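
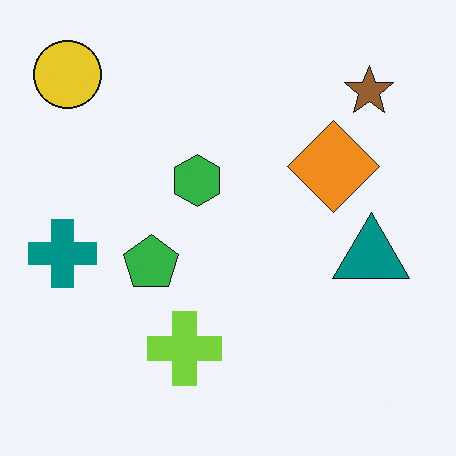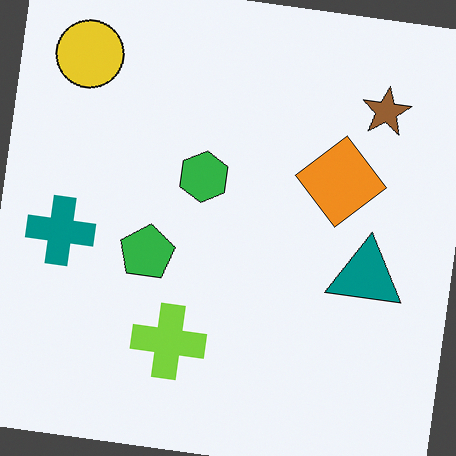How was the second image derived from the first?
The second image is the first rotated clockwise by a few degrees.

Every shape is tilted by the same angle and the image corners show triangular fill wedges — a whole-image rotation by a non-right angle.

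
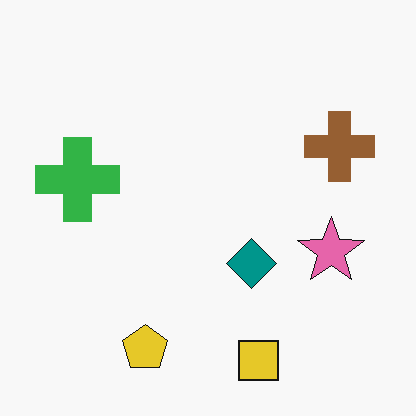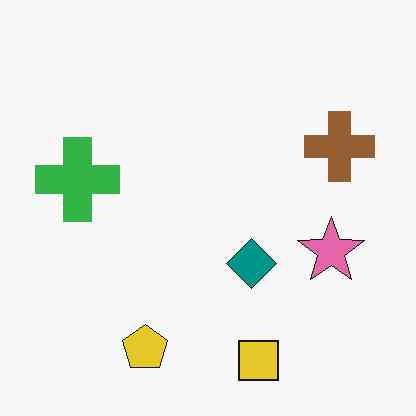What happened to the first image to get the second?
The image was JPEG-compressed with visible artifacts.

Blocky 8×8 compression artifacts appear around shape edges and the flat background shows ringing — characteristic JPEG degradation.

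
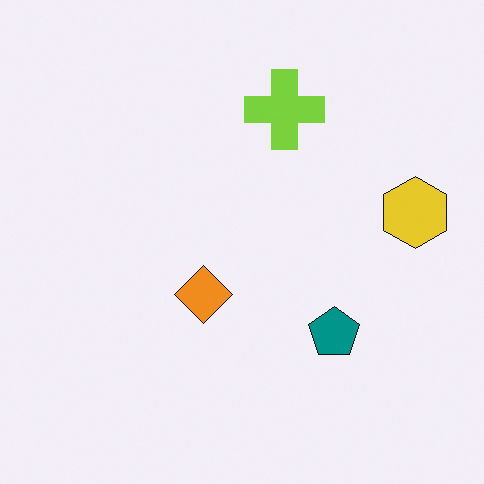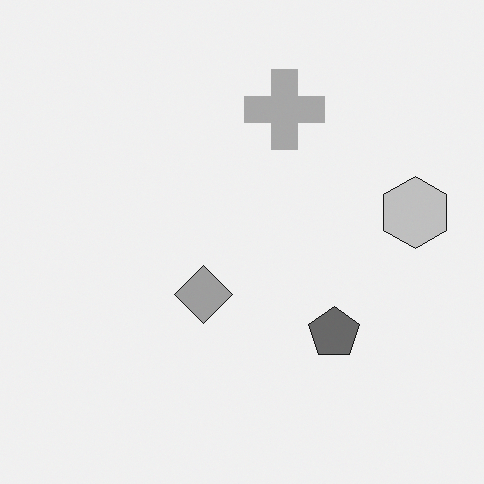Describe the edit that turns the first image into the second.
The transformation is: converted to grayscale.

All color is removed — every shape is now a shade of grey.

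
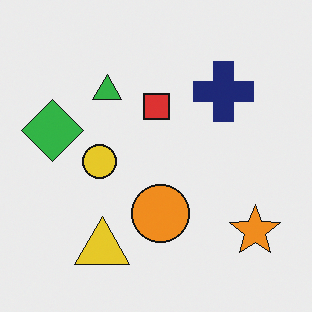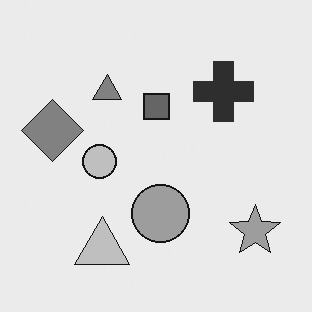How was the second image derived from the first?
The image was converted to grayscale.

All color is removed — every shape is now a shade of grey.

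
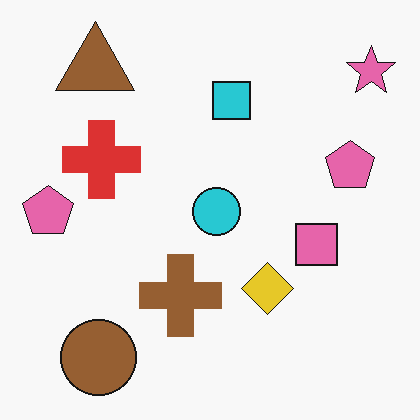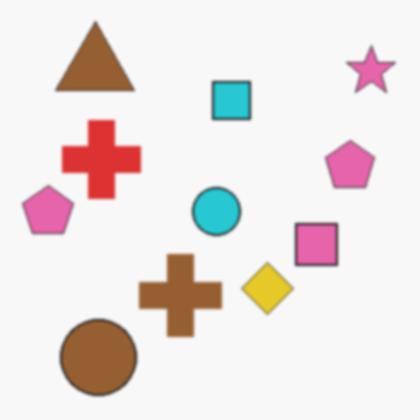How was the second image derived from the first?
This is the original image slightly softened.

Shape edges and outlines are uniformly softened across the whole image.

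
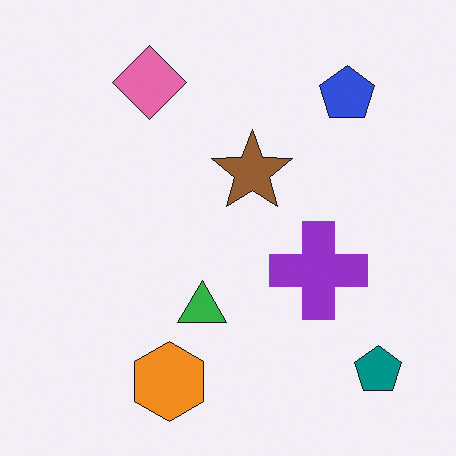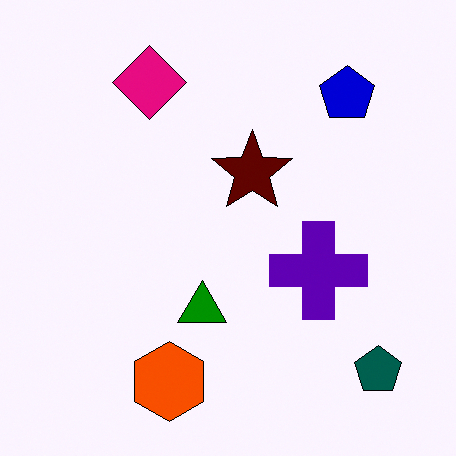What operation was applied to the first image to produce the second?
This is the original image given much higher contrast.

Tones are pushed away from mid-grey across the whole image — a global contrast change.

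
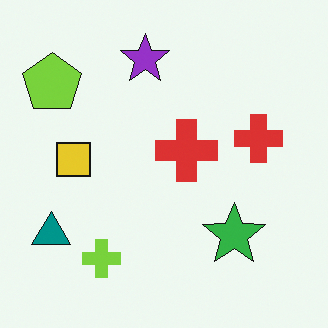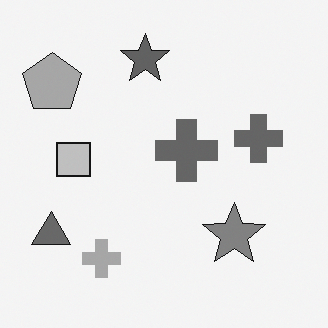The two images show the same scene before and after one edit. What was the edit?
It was converted to grayscale.

All color is removed — every shape is now a shade of grey.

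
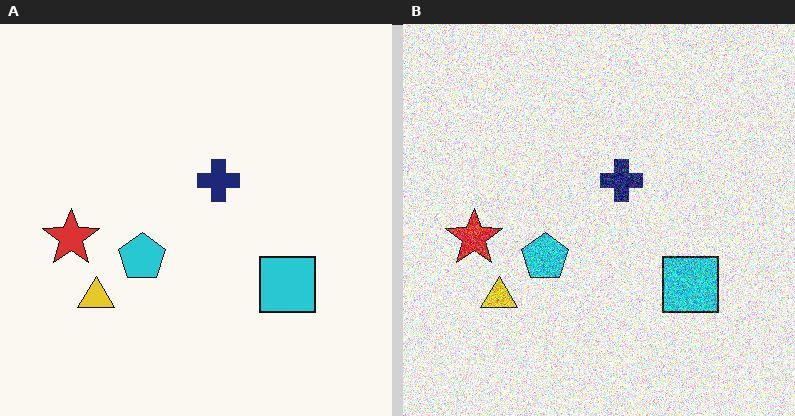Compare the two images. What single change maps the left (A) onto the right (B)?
The transformation is: degraded with strong gaussian noise.

Random speckle covers the whole image, including the flat background.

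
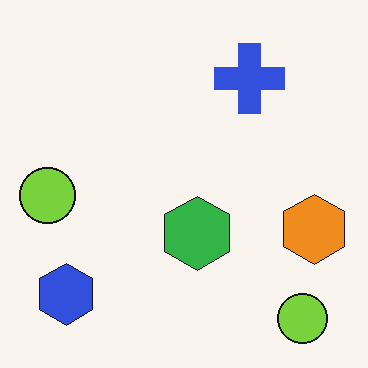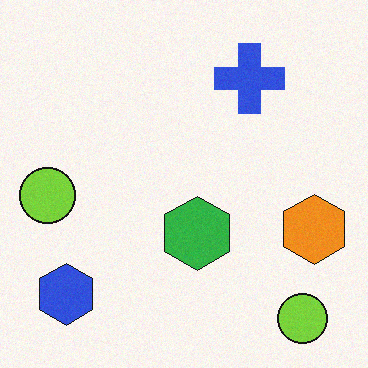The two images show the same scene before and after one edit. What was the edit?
Degraded with subtle gaussian noise.

Random speckle covers the whole image, including the flat background.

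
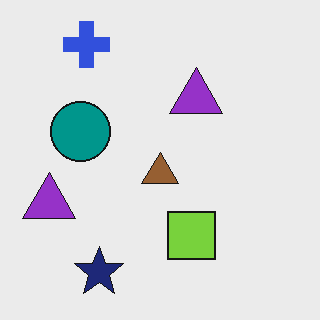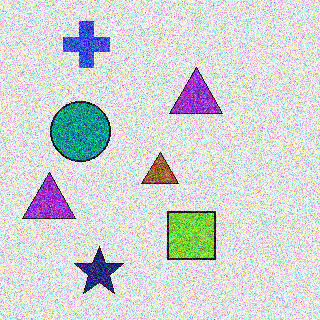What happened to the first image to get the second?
It was degraded with strong gaussian noise.

Random speckle covers the whole image, including the flat background.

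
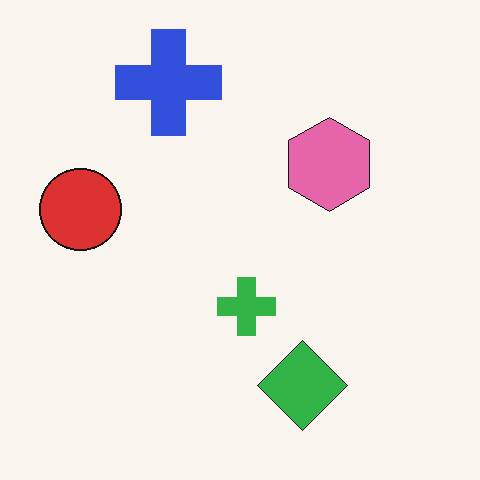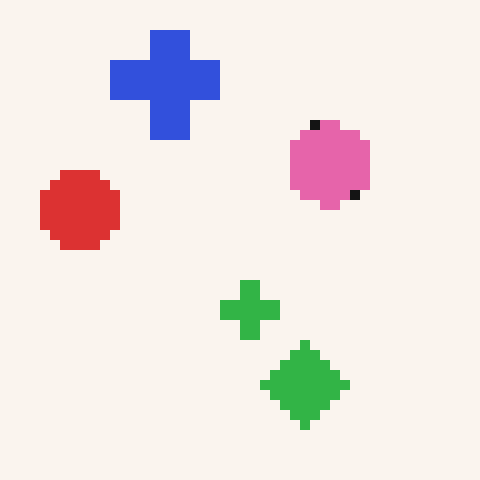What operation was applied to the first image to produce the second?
It was coarsely pixelated.

Shapes are reduced to large square blocks; fine edges and outlines are lost — a downscale-then-upscale (mosaic) effect.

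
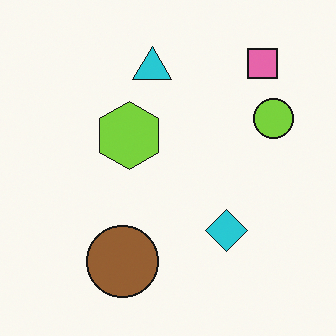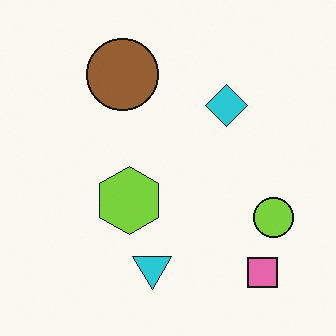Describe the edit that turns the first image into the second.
Flipped vertically (top ↔ bottom).

The pink square is in the top-right of the first image and the bottom-right of the second — shapes on opposite sides of the horizontal midline have swapped in a mirror flip.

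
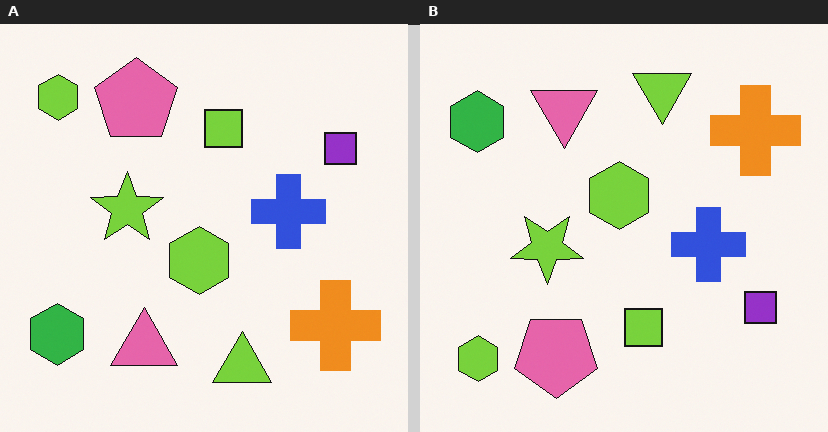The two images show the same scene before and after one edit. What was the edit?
The transformation is: flipped vertically (top ↔ bottom).

The lime triangle is in the bottom of the left (A) image and the top of the right (B) — shapes on opposite sides of the horizontal midline have swapped in a mirror flip.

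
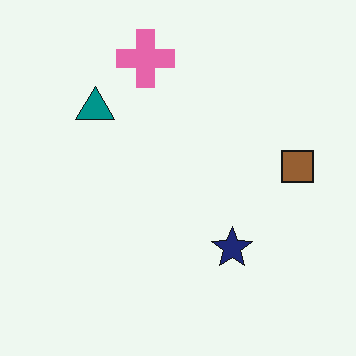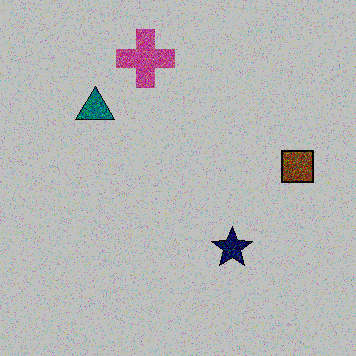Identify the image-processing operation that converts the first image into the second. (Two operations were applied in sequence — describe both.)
The image was degraded with a thick layer of grain, then heavily posterized to just a handful of flat colors.

Random speckle covers the whole image, including the flat background. Each flat color has snapped to a coarser quantized level — most visibly, the near-white background has dropped to a flat grey.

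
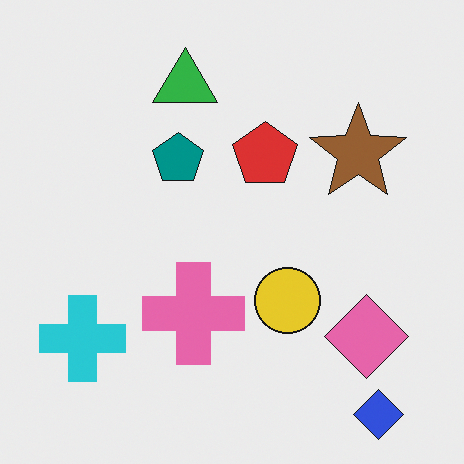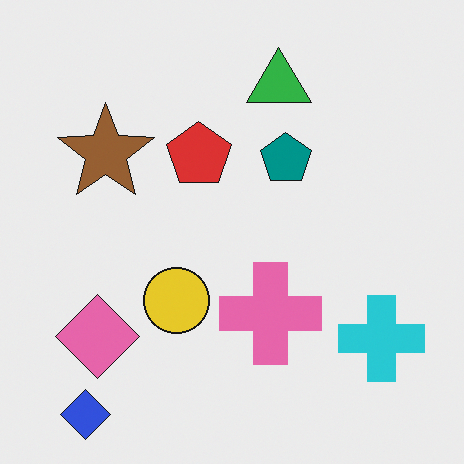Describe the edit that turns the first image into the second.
Flipped horizontally (left ↔ right).

The cyan cross is in the bottom-left of the first image and the bottom-right of the second — shapes on opposite sides of the vertical midline have swapped in a mirror flip.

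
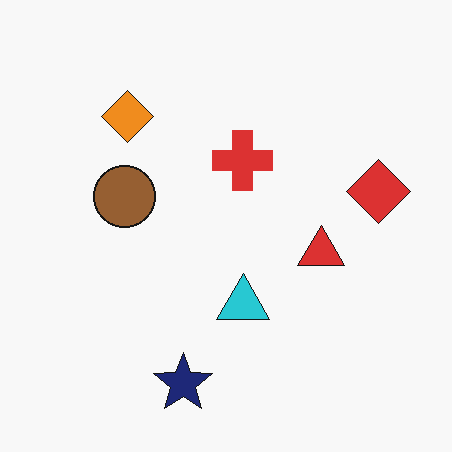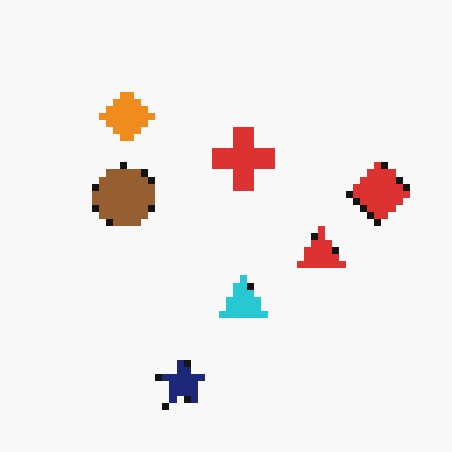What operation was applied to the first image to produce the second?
This is the original image pixelated into visible square blocks.

Shapes are reduced to large square blocks; fine edges and outlines are lost — a downscale-then-upscale (mosaic) effect.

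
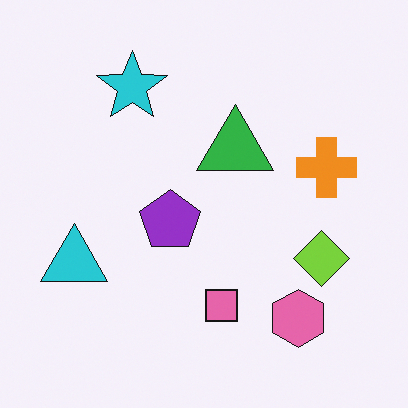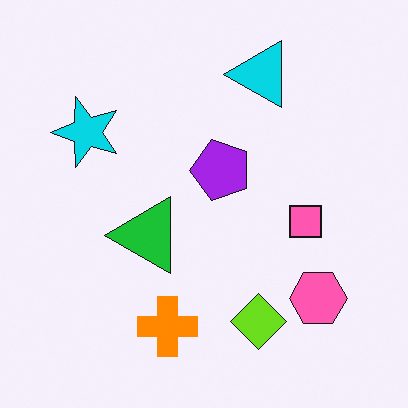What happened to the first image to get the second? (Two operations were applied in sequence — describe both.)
The transformation is: transposed (reflected across the top-left ↔ bottom-right diagonal), then slightly oversaturated.

Shapes have swapped their row and column positions — what was in the top-right is now in the bottom-left — a diagonal reflection. All colors are more vivid — a global saturation change.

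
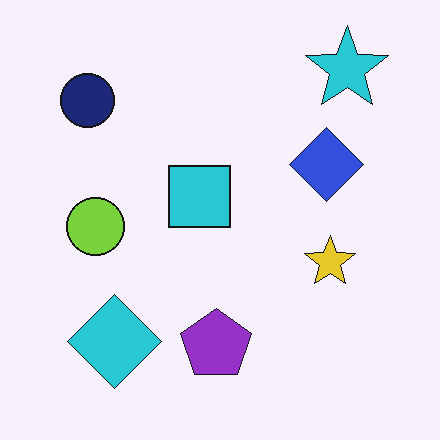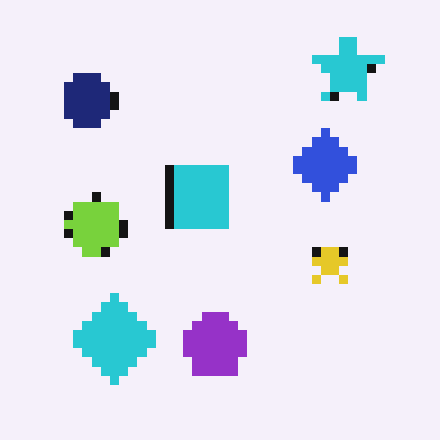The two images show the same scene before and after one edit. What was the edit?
Heavily pixelated into large blocks.

Shapes are reduced to large square blocks; fine edges and outlines are lost — a downscale-then-upscale (mosaic) effect.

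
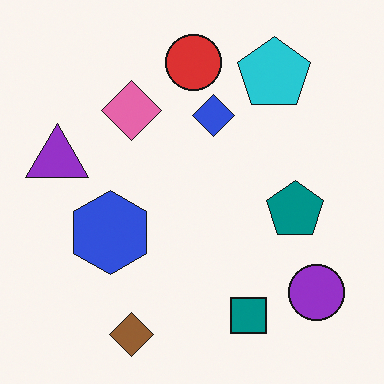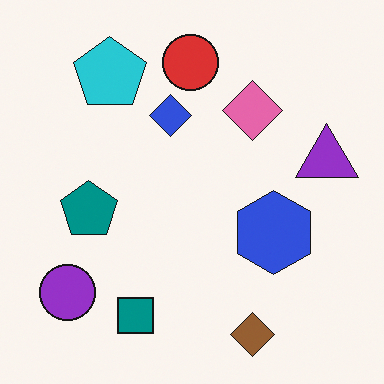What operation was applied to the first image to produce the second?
Flipped horizontally (left ↔ right).

The purple triangle is in the left of the first image and the right of the second — shapes on opposite sides of the vertical midline have swapped in a mirror flip.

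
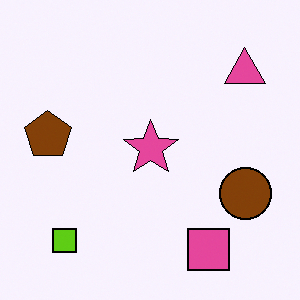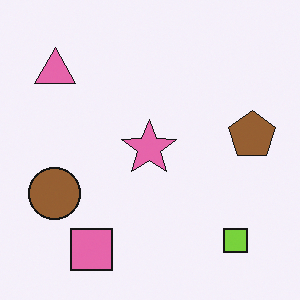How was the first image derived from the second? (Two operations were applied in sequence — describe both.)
The first image is the second flipped horizontally (left ↔ right), then given slightly increased contrast.

The brown pentagon is in the right of the second image and the left of the first — shapes on opposite sides of the vertical midline have swapped in a mirror flip. Tones are pushed away from mid-grey across the whole image — a global contrast change.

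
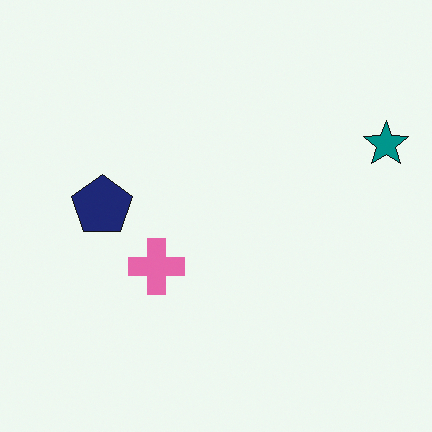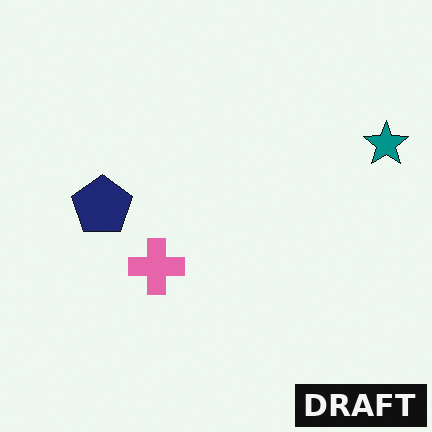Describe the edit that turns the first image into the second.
It was watermarked with the text "DRAFT" in the lower-right corner.

A dark label reading "DRAFT" appears in the lower-right corner.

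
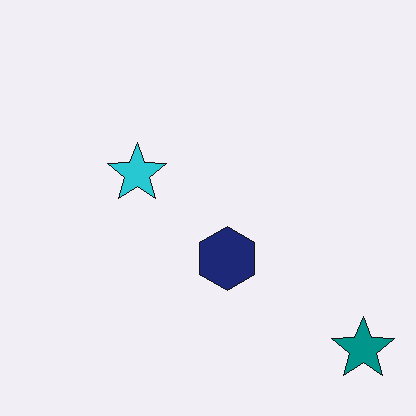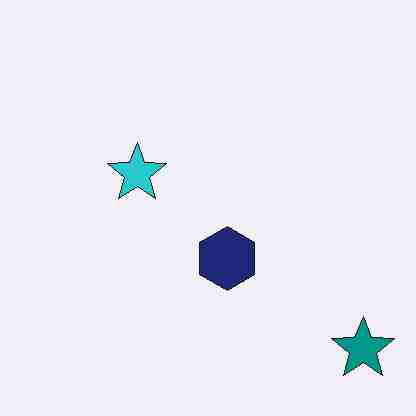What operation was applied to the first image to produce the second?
Degraded with heavy JPEG compression.

Blocky 8×8 compression artifacts appear around shape edges and the flat background shows ringing — characteristic JPEG degradation.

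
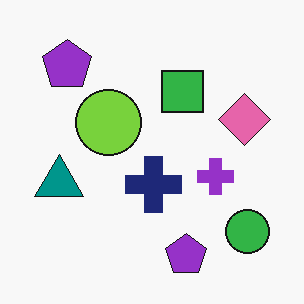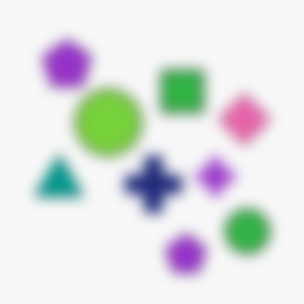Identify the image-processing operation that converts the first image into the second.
The second image is the first strongly gaussian-blurred.

Shape edges and outlines are uniformly softened across the whole image.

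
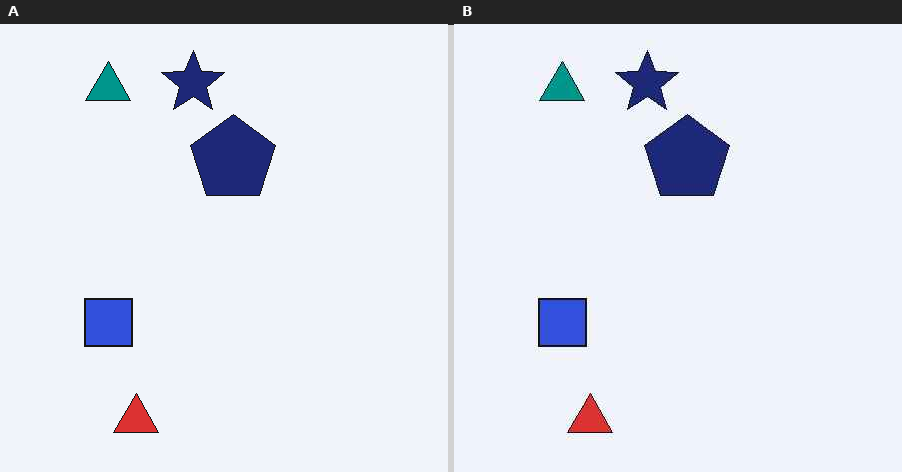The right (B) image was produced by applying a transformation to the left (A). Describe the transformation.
Given moderate JPEG compression.

Blocky 8×8 compression artifacts appear around shape edges and the flat background shows ringing — characteristic JPEG degradation.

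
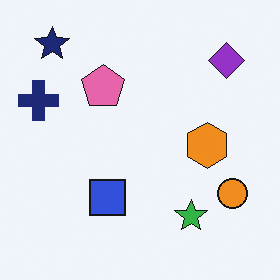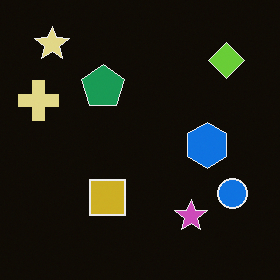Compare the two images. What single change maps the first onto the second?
This is the original image color-inverted (negative).

The light background has become dark and every shape's color is its complement — a photographic negative.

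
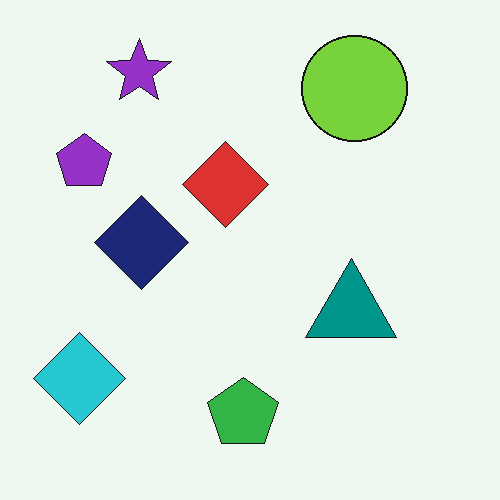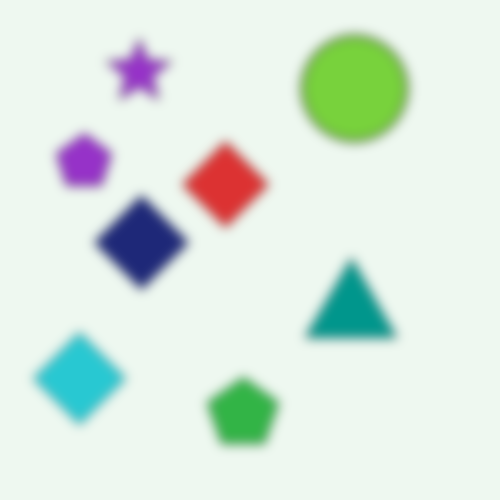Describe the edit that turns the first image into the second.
The second image is the first heavily blurred.

Shape edges and outlines are uniformly softened across the whole image.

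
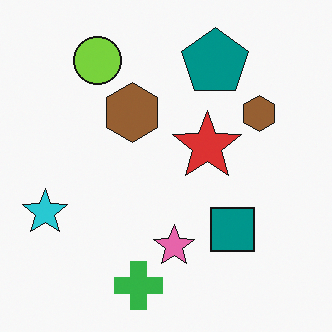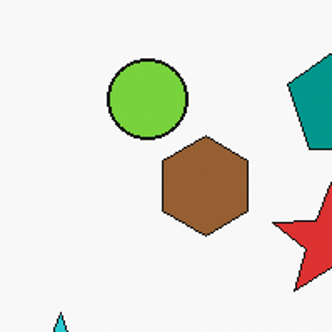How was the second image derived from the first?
The second image is the first cropped to a noticeably smaller region and rescaled.

The visible shapes are larger and the field of view is narrower; shapes near the original edges may be partly or wholly outside the frame — a crop-and-rescale.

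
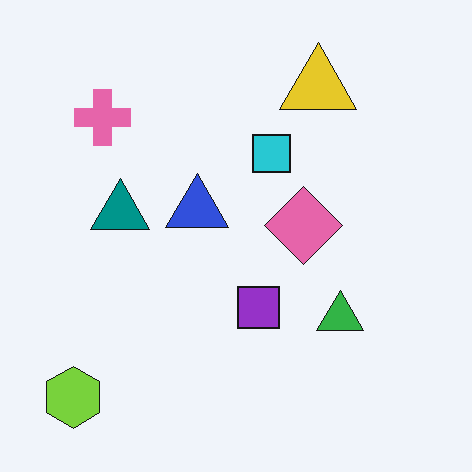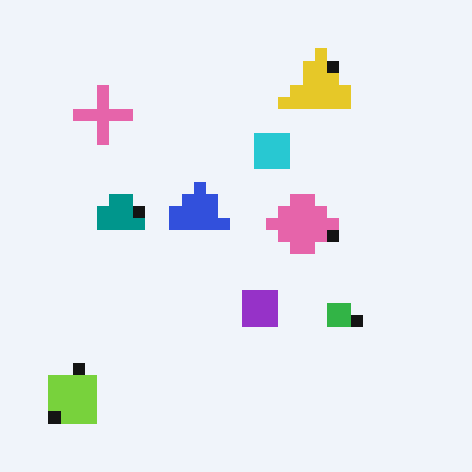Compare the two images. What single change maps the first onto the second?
The image was coarsely pixelated.

Shapes are reduced to large square blocks; fine edges and outlines are lost — a downscale-then-upscale (mosaic) effect.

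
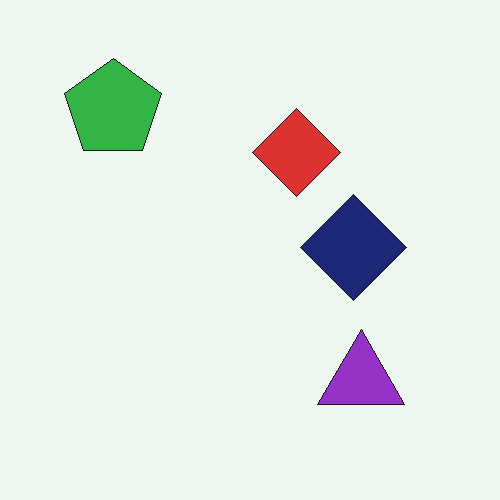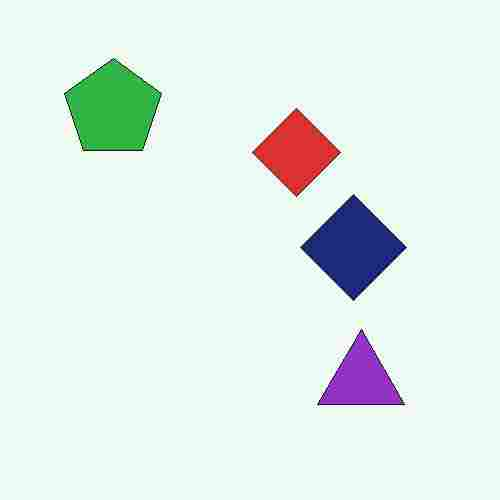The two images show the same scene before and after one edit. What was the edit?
The transformation is: degraded with heavy JPEG compression.

Blocky 8×8 compression artifacts appear around shape edges and the flat background shows ringing — characteristic JPEG degradation.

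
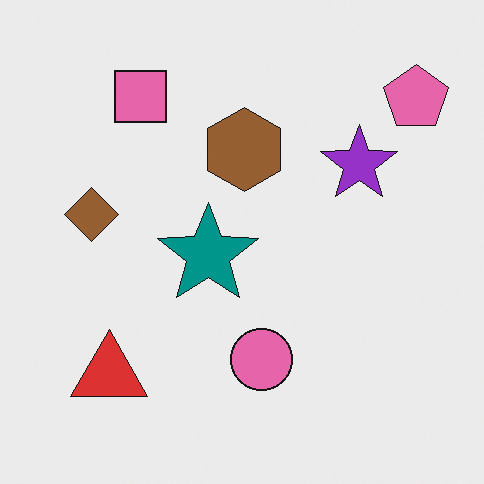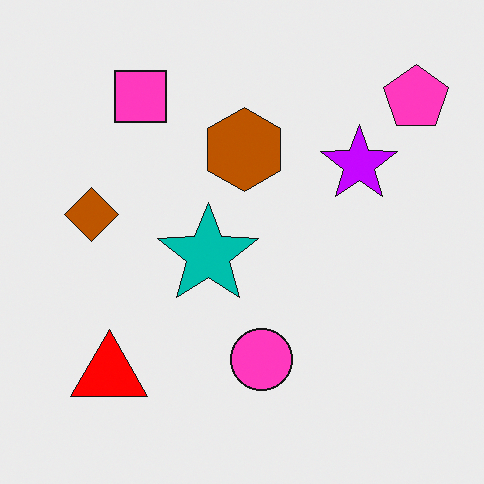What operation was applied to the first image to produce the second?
The image was made much more vivid (saturation change).

All colors are more vivid — a global saturation change.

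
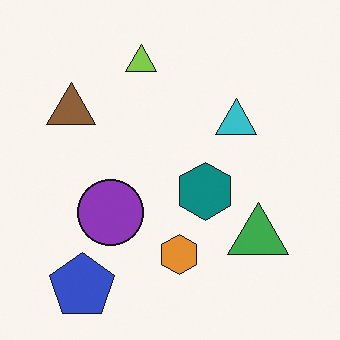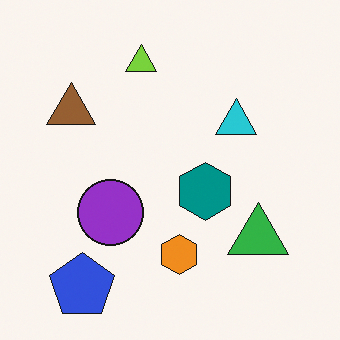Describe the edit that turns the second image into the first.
The image was slightly desaturated.

All colors are more muted and greyish — a global saturation change.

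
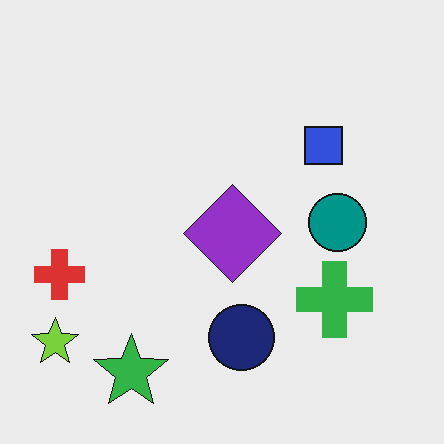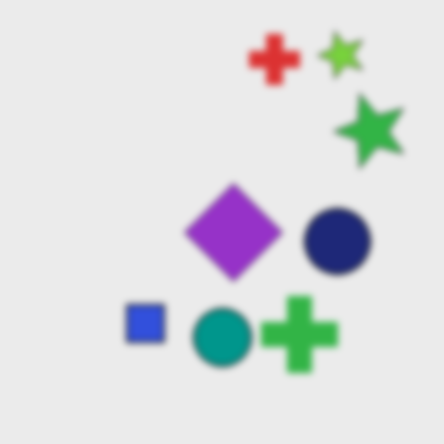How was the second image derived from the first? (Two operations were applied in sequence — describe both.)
The image was moderately blurred, then transposed (reflected across the top-left ↔ bottom-right diagonal).

Shape edges and outlines are uniformly softened across the whole image. Shapes have swapped their row and column positions — what was in the top-right is now in the bottom-left — a diagonal reflection.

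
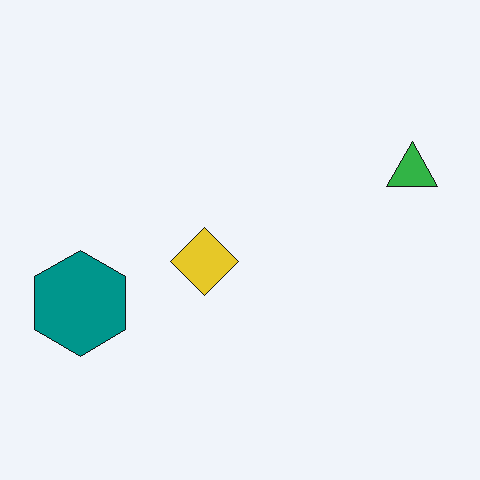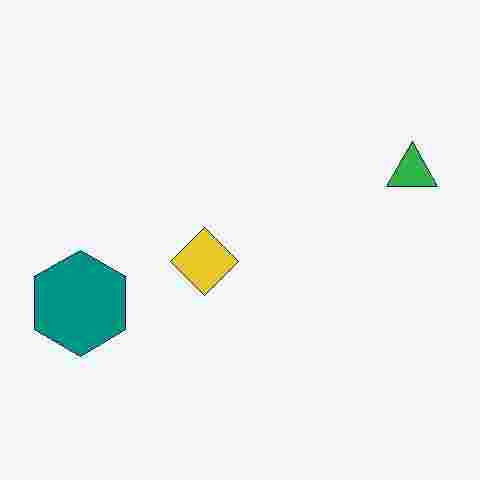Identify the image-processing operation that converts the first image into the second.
This is the original image heavily JPEG-compressed with obvious blocking artifacts.

Blocky 8×8 compression artifacts appear around shape edges and the flat background shows ringing — characteristic JPEG degradation.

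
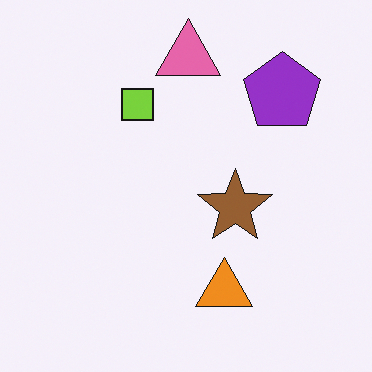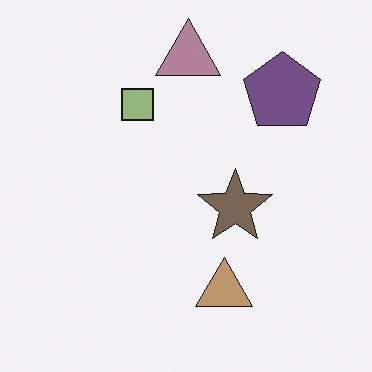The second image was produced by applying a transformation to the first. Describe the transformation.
The image was made much more muted (saturation change).

All colors are more muted and greyish — a global saturation change.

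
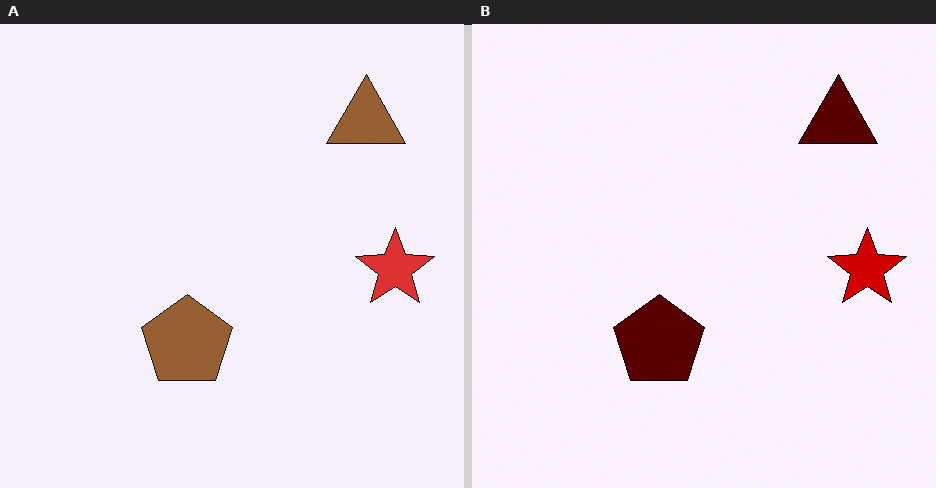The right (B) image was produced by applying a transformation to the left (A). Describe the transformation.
It was boosted in contrast.

Tones are pushed away from mid-grey across the whole image — a global contrast change.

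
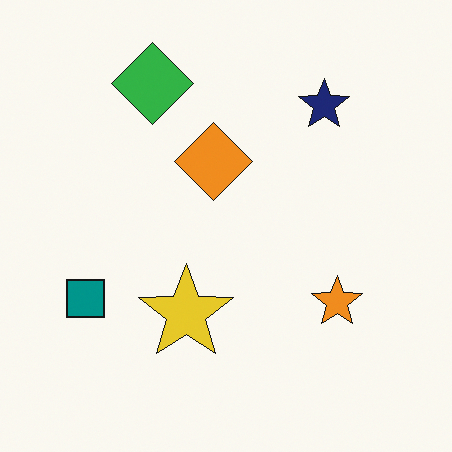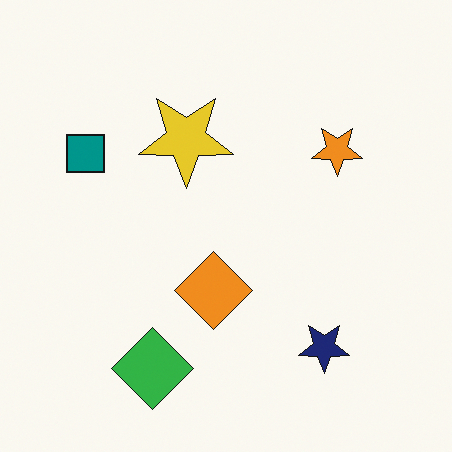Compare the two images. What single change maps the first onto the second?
The image was flipped vertically (top ↔ bottom).

The green diamond is in the top of the first image and the bottom of the second — shapes on opposite sides of the horizontal midline have swapped in a mirror flip.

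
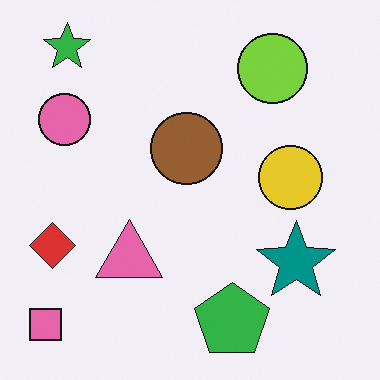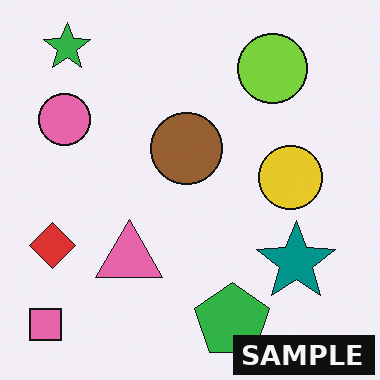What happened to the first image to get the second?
This is the original image watermarked with the text "SAMPLE" in the lower-right corner.

A dark label reading "SAMPLE" appears in the lower-right corner.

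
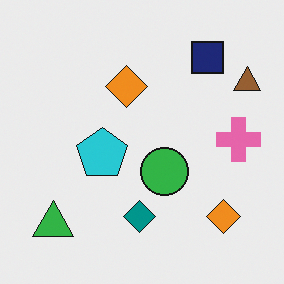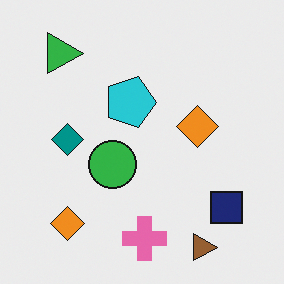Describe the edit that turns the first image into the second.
It was rotated 90° clockwise.

The green triangle sits in the bottom-left of the first image and the top-left of the second — consistent with a whole-image 90° clockwise rotation.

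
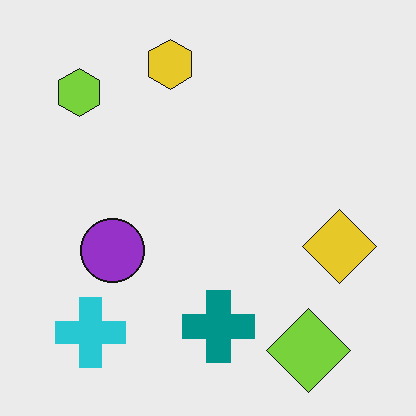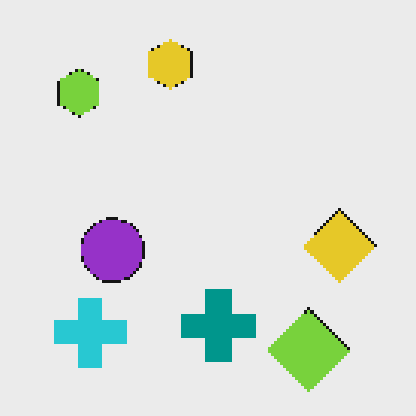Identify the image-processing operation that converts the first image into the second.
It was mildly pixelated.

Shapes are reduced to large square blocks; fine edges and outlines are lost — a downscale-then-upscale (mosaic) effect.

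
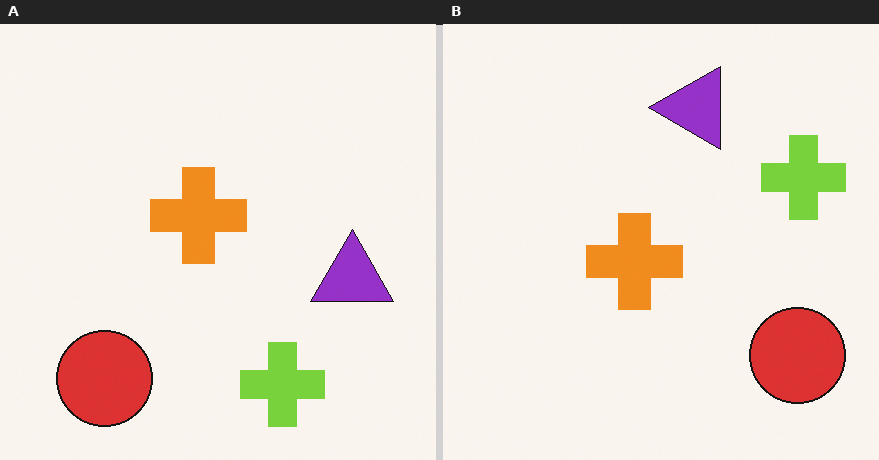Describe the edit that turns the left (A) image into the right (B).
The transformation is: rotated 90° counter-clockwise.

The red circle sits in the bottom-left of the left (A) image and the bottom-right of the right (B) — consistent with a whole-image 90° counter-clockwise rotation.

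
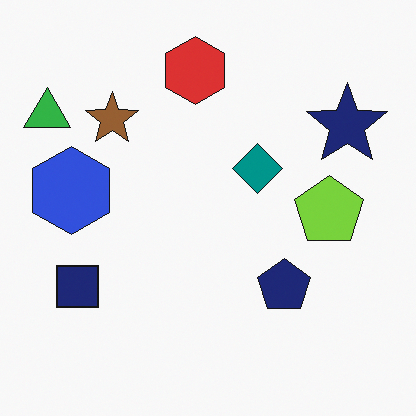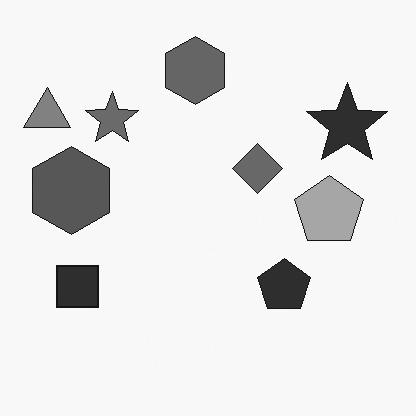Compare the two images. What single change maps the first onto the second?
It was converted to grayscale.

All color is removed — every shape is now a shade of grey.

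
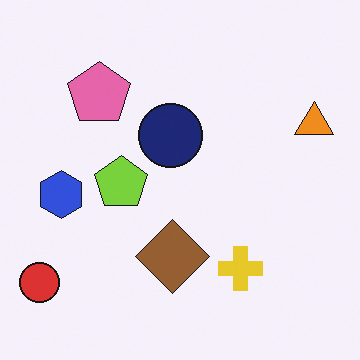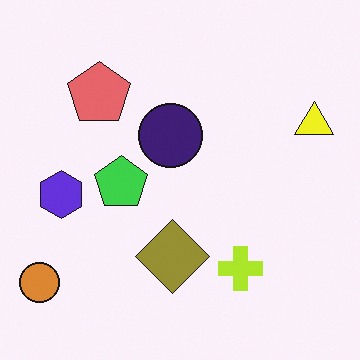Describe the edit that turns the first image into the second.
This is the original image hue-shifted by a small amount.

Every shape's color has rotated by the same amount around the hue wheel — a uniform hue shift.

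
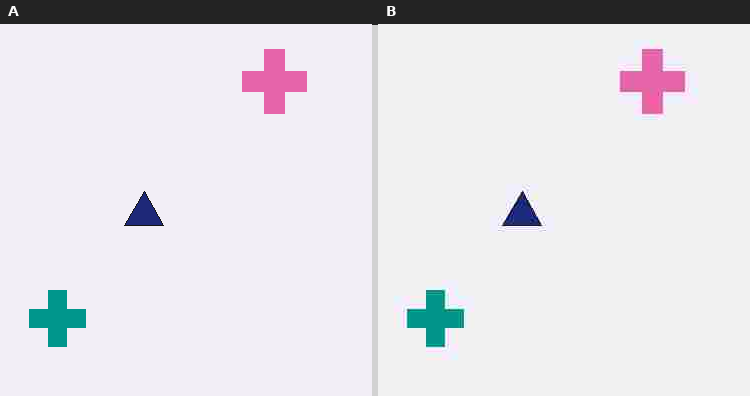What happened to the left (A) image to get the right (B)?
It was degraded with heavy JPEG compression.

Blocky 8×8 compression artifacts appear around shape edges and the flat background shows ringing — characteristic JPEG degradation.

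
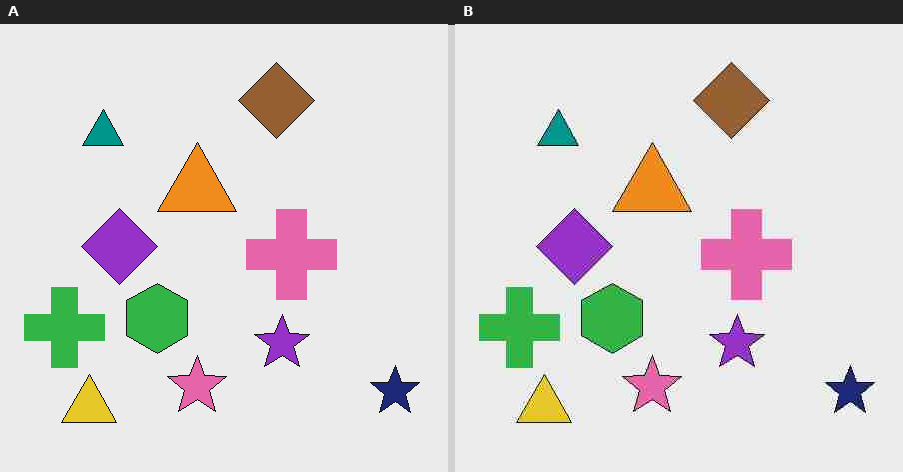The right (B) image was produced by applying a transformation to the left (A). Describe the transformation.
The image was heavily JPEG-compressed with obvious blocking artifacts.

Blocky 8×8 compression artifacts appear around shape edges and the flat background shows ringing — characteristic JPEG degradation.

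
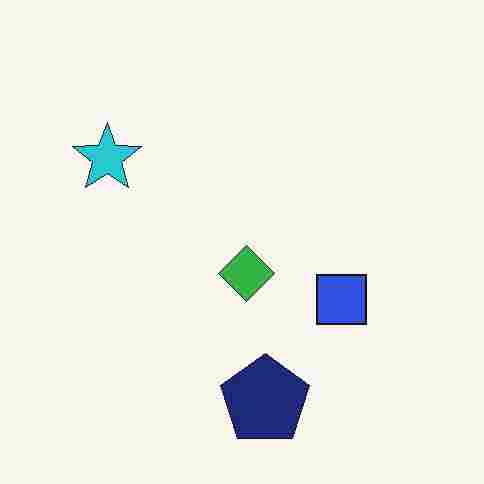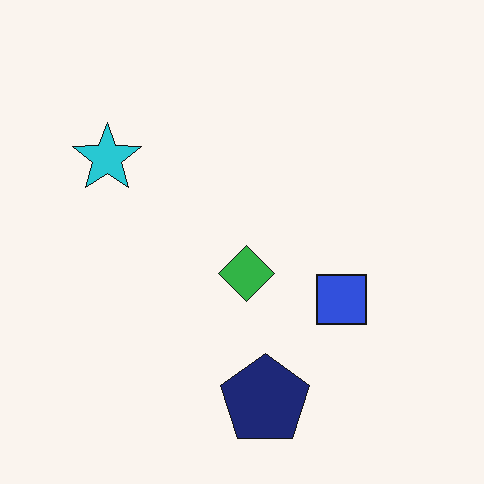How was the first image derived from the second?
This is the original image heavily JPEG-compressed with obvious blocking artifacts.

Blocky 8×8 compression artifacts appear around shape edges and the flat background shows ringing — characteristic JPEG degradation.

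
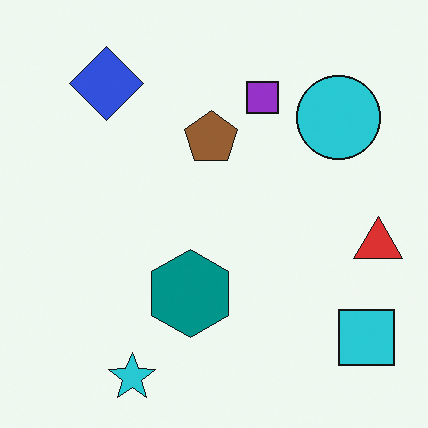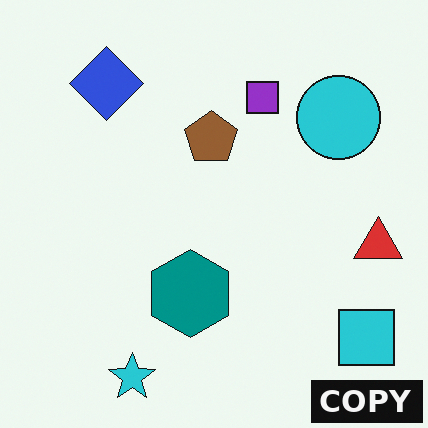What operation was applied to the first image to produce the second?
Watermarked with the text "COPY" in the lower-right corner.

A dark label reading "COPY" appears in the lower-right corner.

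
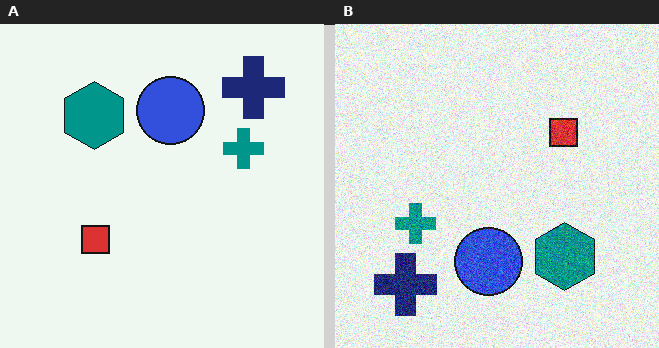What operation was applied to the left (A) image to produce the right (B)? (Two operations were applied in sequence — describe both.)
It was rotated 180°, then degraded with strong gaussian noise.

The navy cross sits in the top-right of the left (A) image and the bottom-left of the right (B) — consistent with a whole-image 180° rotation. Random speckle covers the whole image, including the flat background.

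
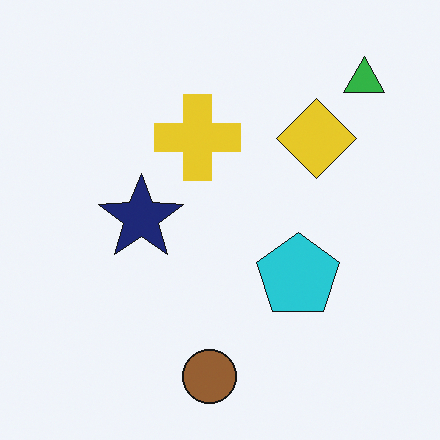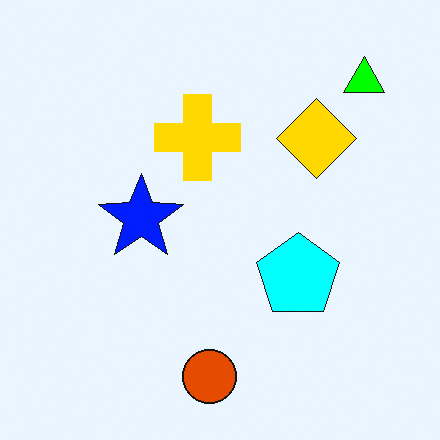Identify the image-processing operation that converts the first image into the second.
This is the original image heavily oversaturated.

All colors are more vivid — a global saturation change.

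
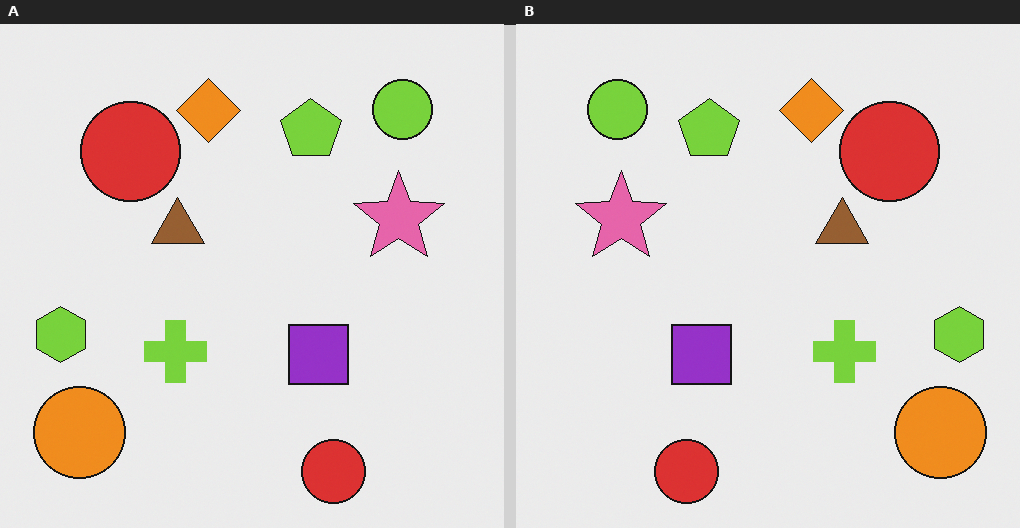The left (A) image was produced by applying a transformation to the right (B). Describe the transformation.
The transformation is: flipped horizontally (left ↔ right).

The lime hexagon is in the right of the right (B) image and the left of the left (A) — shapes on opposite sides of the vertical midline have swapped in a mirror flip.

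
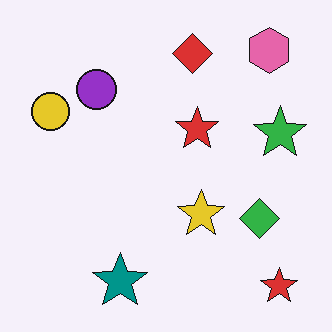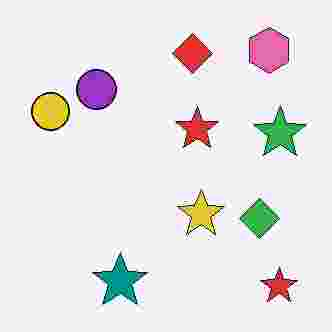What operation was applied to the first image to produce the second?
This is the original image heavily JPEG-compressed with obvious blocking artifacts.

Blocky 8×8 compression artifacts appear around shape edges and the flat background shows ringing — characteristic JPEG degradation.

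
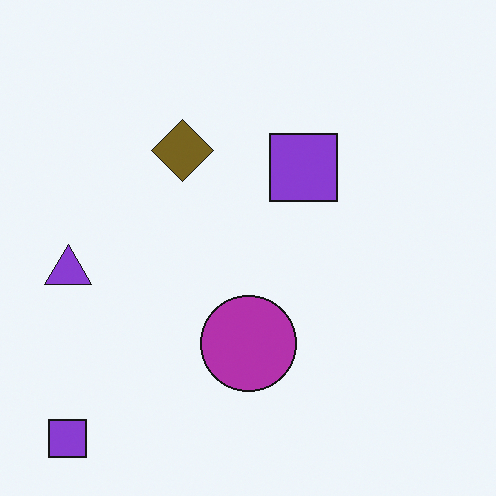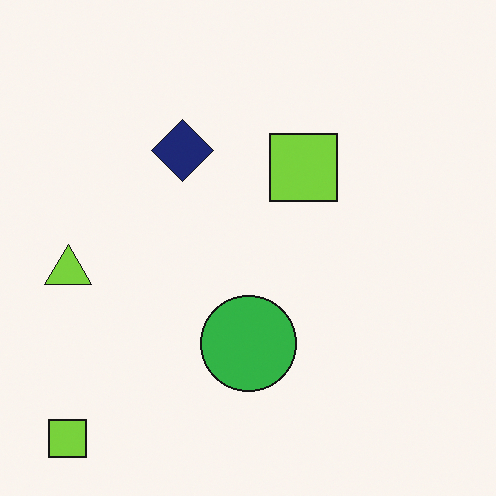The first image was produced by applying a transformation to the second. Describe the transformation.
It was hue-shifted by a large amount.

Every shape's color has rotated by the same amount around the hue wheel — a uniform hue shift.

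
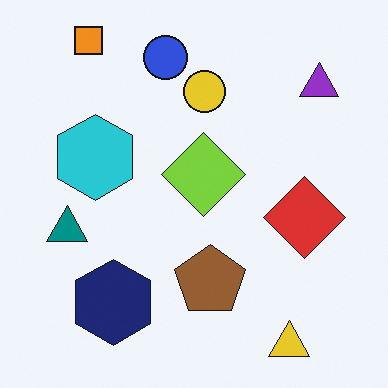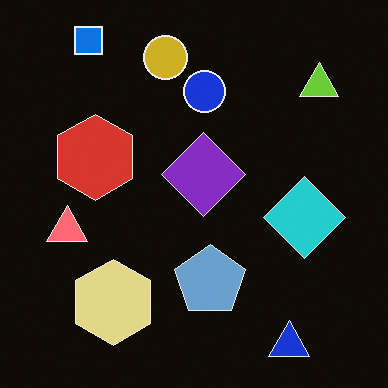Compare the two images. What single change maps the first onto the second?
The transformation is: color-inverted (negative).

The light background has become dark and every shape's color is its complement — a photographic negative.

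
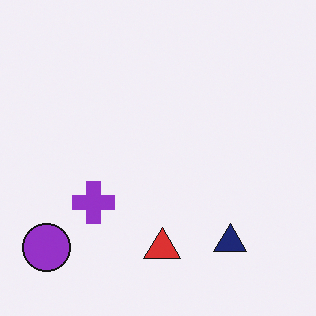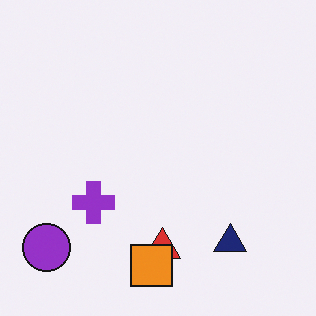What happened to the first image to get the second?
The image was overlaid with an additional orange square.

An orange square appears in the second image that is absent from the first.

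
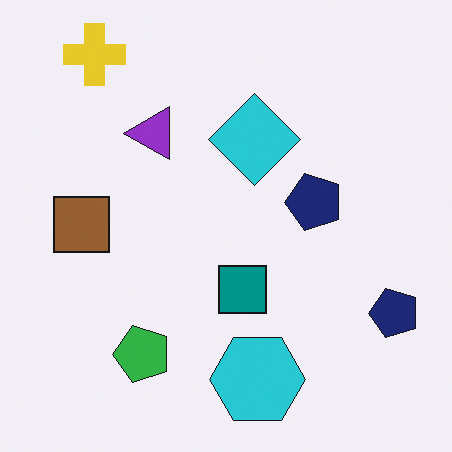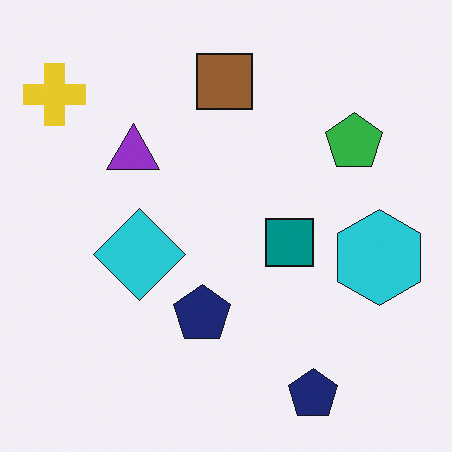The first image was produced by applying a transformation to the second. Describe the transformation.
The image was transposed (reflected across the top-left ↔ bottom-right diagonal).

Shapes have swapped their row and column positions — what was in the top-right is now in the bottom-left — a diagonal reflection.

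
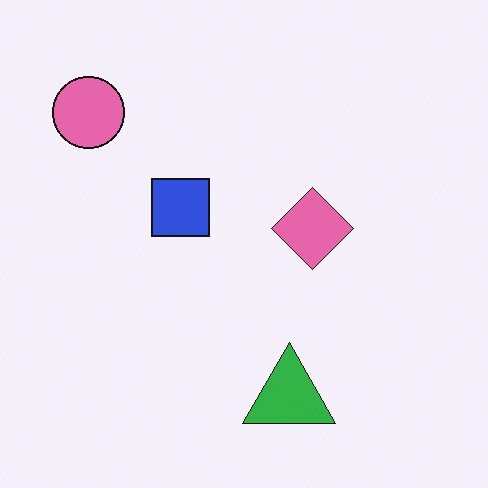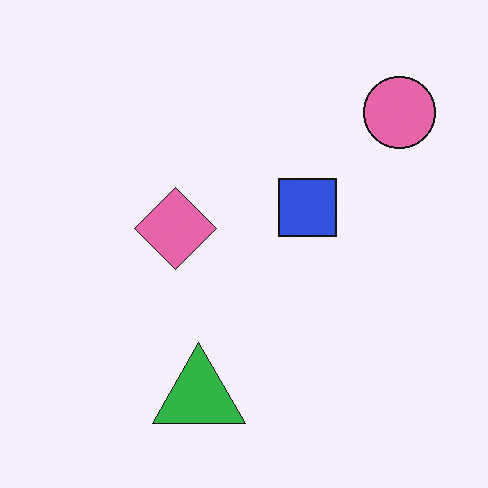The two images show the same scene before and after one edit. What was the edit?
This is the original image flipped horizontally (left ↔ right).

The pink circle is in the top-left of the first image and the top-right of the second — shapes on opposite sides of the vertical midline have swapped in a mirror flip.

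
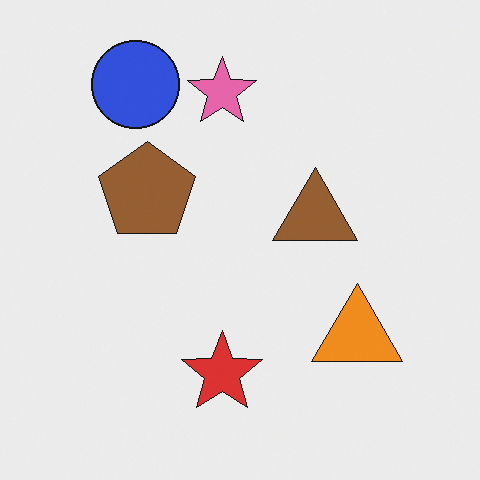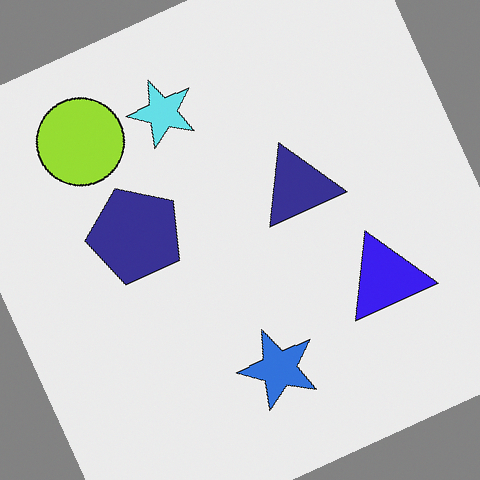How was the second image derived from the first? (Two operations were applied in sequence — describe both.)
The image was rotated counter-clockwise by a moderate amount, then hue-shifted through roughly half the color wheel.

Every shape is tilted by the same angle and the image corners show triangular fill wedges — a whole-image rotation by a non-right angle. Every shape's color has rotated by the same amount around the hue wheel — a uniform hue shift.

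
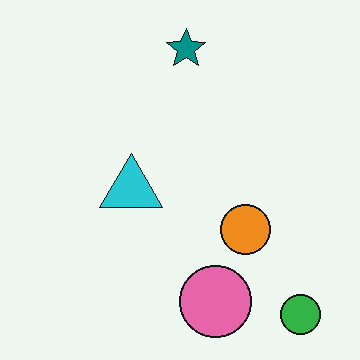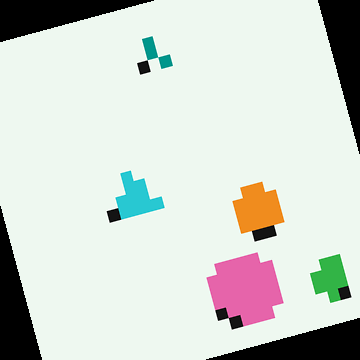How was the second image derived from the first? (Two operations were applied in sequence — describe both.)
The image was heavily pixelated into large blocks, then rotated counter-clockwise by a moderate amount.

Shapes are reduced to large square blocks; fine edges and outlines are lost — a downscale-then-upscale (mosaic) effect. Every shape is tilted by the same angle and the image corners show triangular fill wedges — a whole-image rotation by a non-right angle.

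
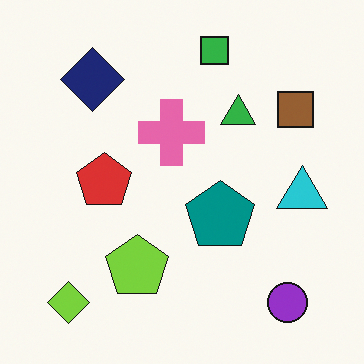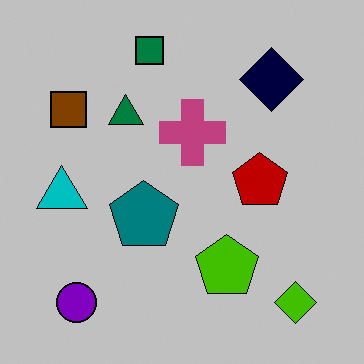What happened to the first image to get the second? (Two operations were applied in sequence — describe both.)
This is the original image aggressively posterized, then flipped horizontally (left ↔ right).

Each flat color has snapped to a coarser quantized level — most visibly, the near-white background has dropped to a flat grey. The cyan triangle is in the right of the first image and the left of the second — shapes on opposite sides of the vertical midline have swapped in a mirror flip.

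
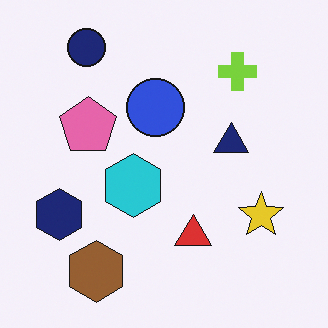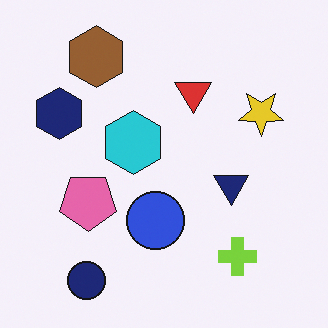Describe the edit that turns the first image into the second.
This is the original image flipped vertically (top ↔ bottom).

The navy circle is in the top-left of the first image and the bottom-left of the second — shapes on opposite sides of the horizontal midline have swapped in a mirror flip.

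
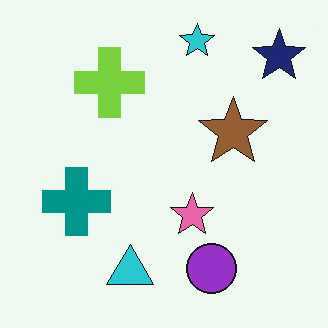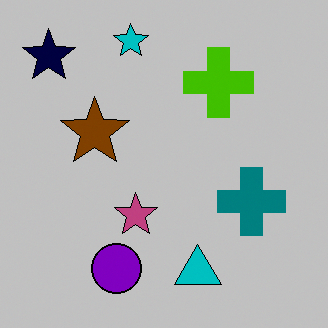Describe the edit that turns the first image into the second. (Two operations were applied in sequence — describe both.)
The second image is the first heavily posterized to just a handful of flat colors, then flipped horizontally (left ↔ right).

Each flat color has snapped to a coarser quantized level — most visibly, the near-white background has dropped to a flat grey. The navy star is in the top-right of the first image and the top-left of the second — shapes on opposite sides of the vertical midline have swapped in a mirror flip.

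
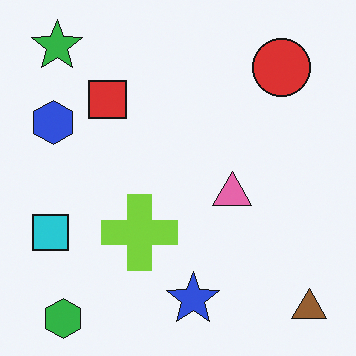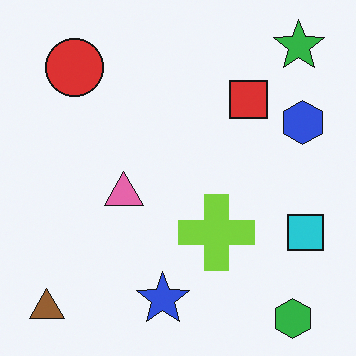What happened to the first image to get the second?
This is the original image flipped horizontally (left ↔ right).

The brown triangle is in the bottom-right of the first image and the bottom-left of the second — shapes on opposite sides of the vertical midline have swapped in a mirror flip.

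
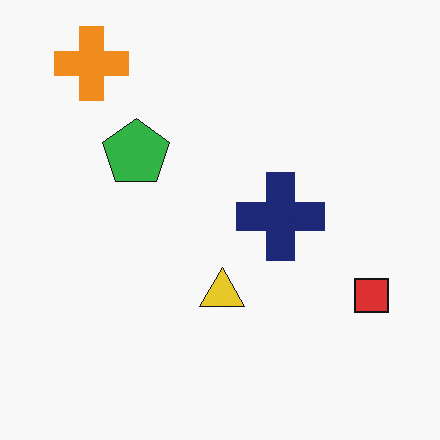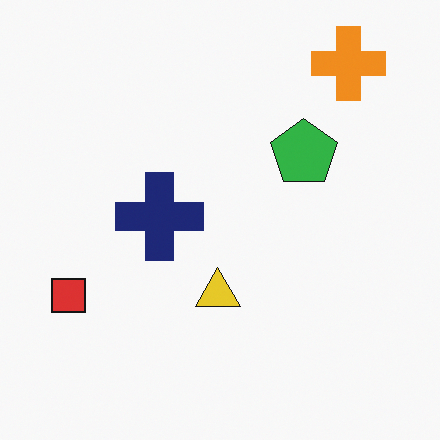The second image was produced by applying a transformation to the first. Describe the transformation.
This is the original image flipped horizontally (left ↔ right).

The red square is in the bottom-right of the first image and the bottom-left of the second — shapes on opposite sides of the vertical midline have swapped in a mirror flip.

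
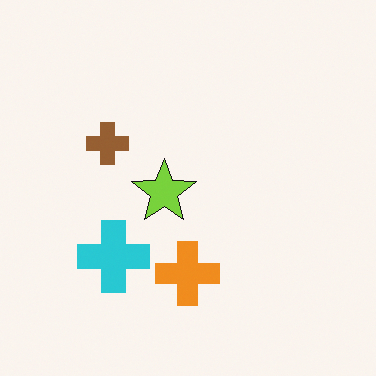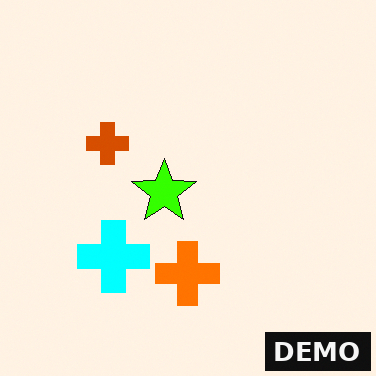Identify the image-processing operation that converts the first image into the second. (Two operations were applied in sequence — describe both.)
The second image is the first made much more vivid (saturation change), then watermarked with the text "DEMO" in the lower-right corner.

All colors are more vivid — a global saturation change. A dark label reading "DEMO" appears in the lower-right corner.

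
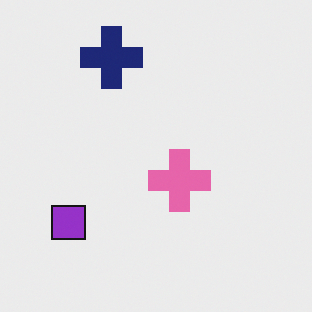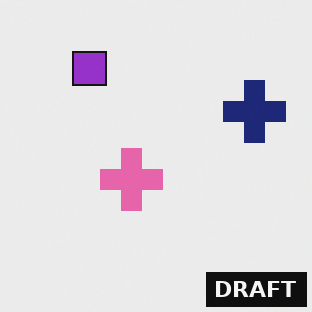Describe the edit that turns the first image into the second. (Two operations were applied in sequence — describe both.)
Rotated 90° clockwise, then watermarked with the text "DRAFT" in the lower-right corner.

The purple square sits in the bottom-left of the first image and the top-left of the second — consistent with a whole-image 90° clockwise rotation. A dark label reading "DRAFT" appears in the lower-right corner.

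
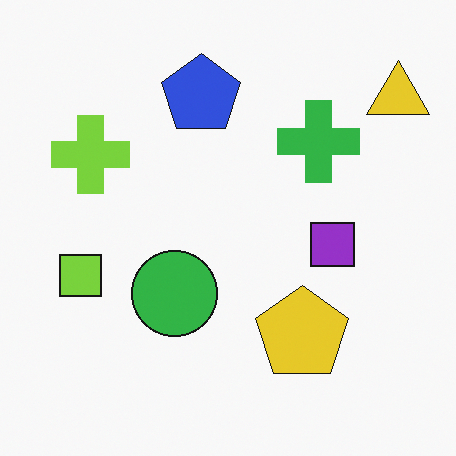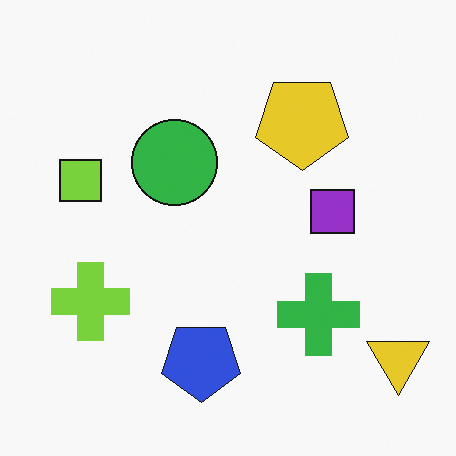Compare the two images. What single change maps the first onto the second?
The second image is the first flipped vertically (top ↔ bottom).

The blue pentagon is in the top of the first image and the bottom of the second — shapes on opposite sides of the horizontal midline have swapped in a mirror flip.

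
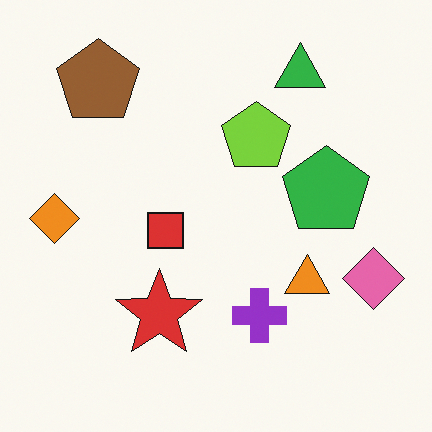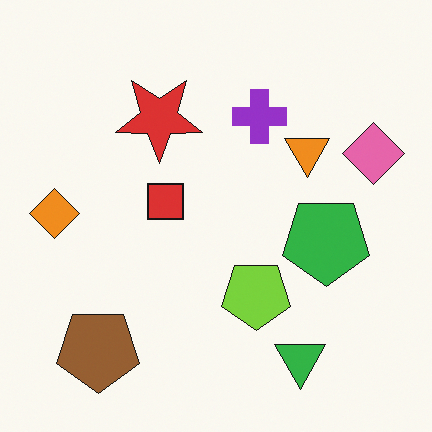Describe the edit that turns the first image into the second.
The second image is the first flipped vertically (top ↔ bottom).

The green triangle is in the top-right of the first image and the bottom-right of the second — shapes on opposite sides of the horizontal midline have swapped in a mirror flip.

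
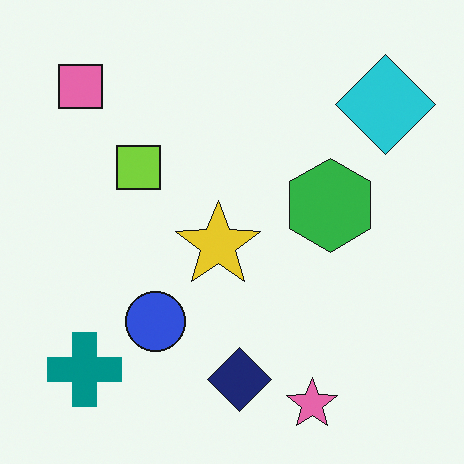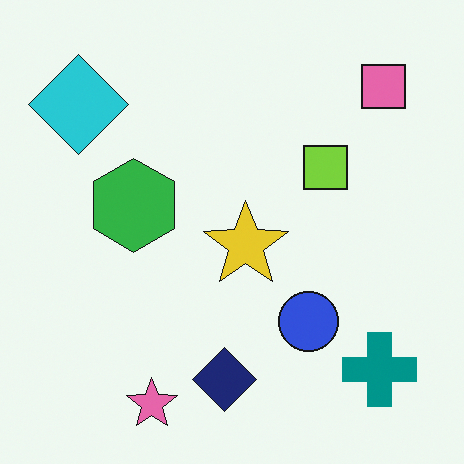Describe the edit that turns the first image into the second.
It was flipped horizontally (left ↔ right).

The cyan diamond is in the top-right of the first image and the top-left of the second — shapes on opposite sides of the vertical midline have swapped in a mirror flip.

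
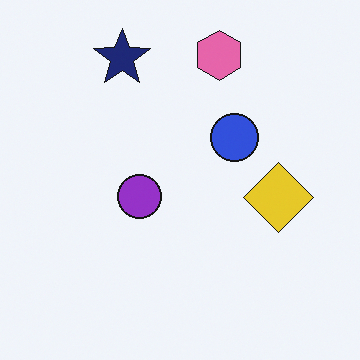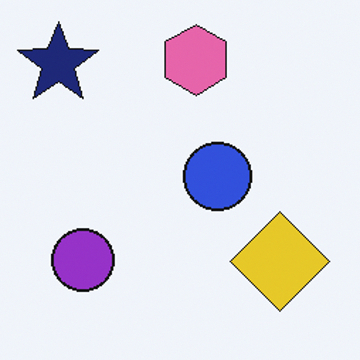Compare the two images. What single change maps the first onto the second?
The image was cropped slightly and scaled back up.

The visible shapes are larger and the field of view is narrower; shapes near the original edges may be partly or wholly outside the frame — a crop-and-rescale.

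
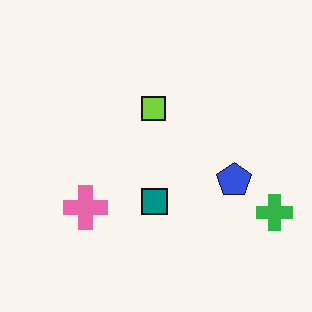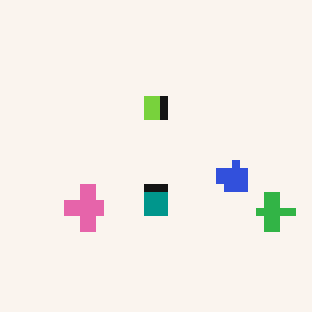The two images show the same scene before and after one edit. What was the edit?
This is the original image moderately pixelated.

Shapes are reduced to large square blocks; fine edges and outlines are lost — a downscale-then-upscale (mosaic) effect.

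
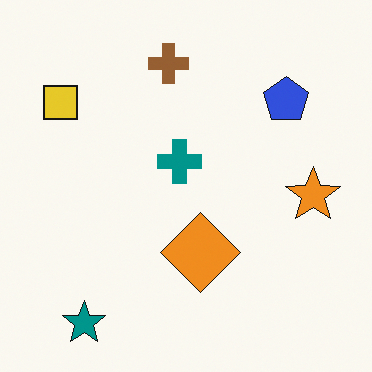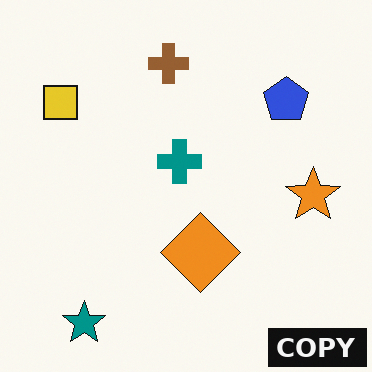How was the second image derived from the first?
The second image is the first watermarked with the text "COPY" in the lower-right corner.

A dark label reading "COPY" appears in the lower-right corner.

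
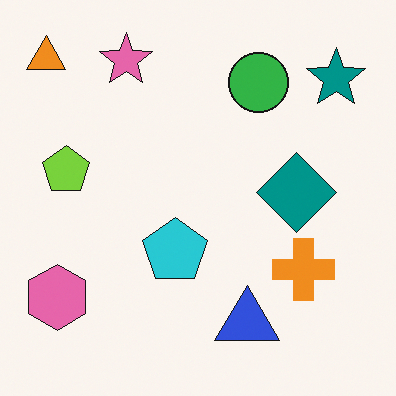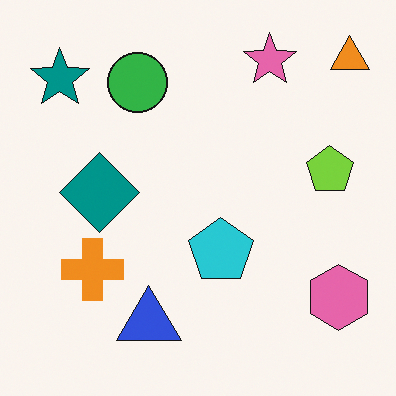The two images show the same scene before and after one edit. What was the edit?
The transformation is: flipped horizontally (left ↔ right).

The orange triangle is in the top-left of the first image and the top-right of the second — shapes on opposite sides of the vertical midline have swapped in a mirror flip.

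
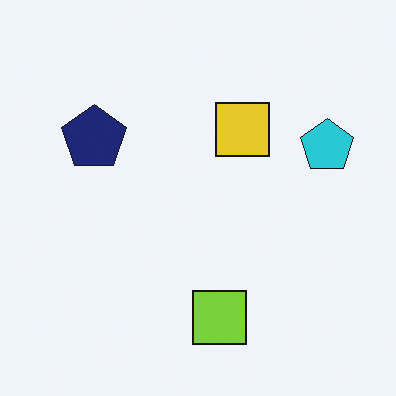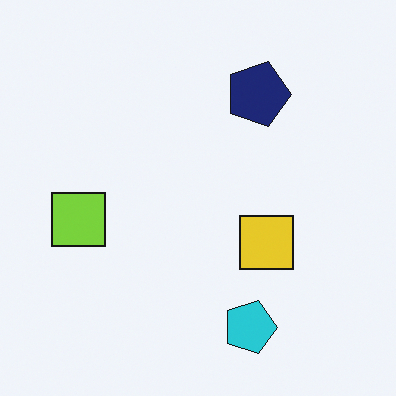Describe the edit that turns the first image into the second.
The image was rotated 90° clockwise.

The cyan pentagon sits in the right of the first image and the bottom of the second — consistent with a whole-image 90° clockwise rotation.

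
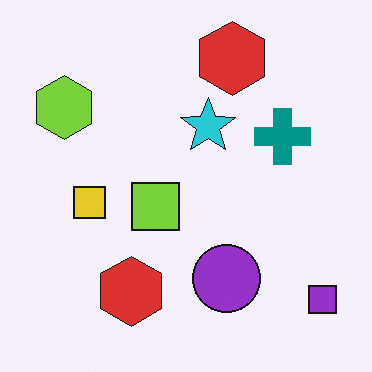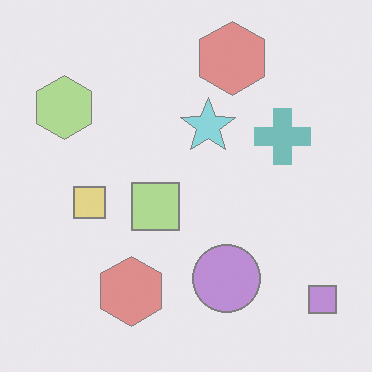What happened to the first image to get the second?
Washed out (contrast reduced).

Tones are pushed toward mid-grey across the whole image — a global contrast change.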